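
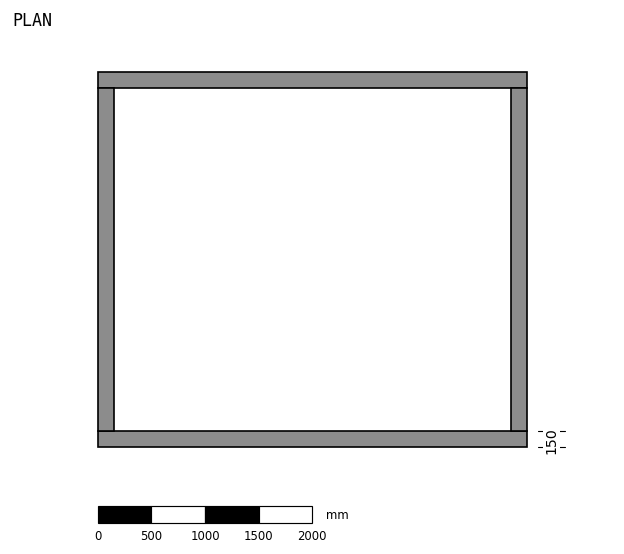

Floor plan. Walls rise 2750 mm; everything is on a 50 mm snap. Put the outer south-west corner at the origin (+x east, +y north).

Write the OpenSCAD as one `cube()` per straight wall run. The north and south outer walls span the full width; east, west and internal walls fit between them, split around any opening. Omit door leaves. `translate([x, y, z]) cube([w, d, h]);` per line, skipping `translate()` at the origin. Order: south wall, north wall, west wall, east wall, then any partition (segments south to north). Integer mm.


cube([4000, 150, 2750]);
translate([0, 3350, 0]) cube([4000, 150, 2750]);
translate([0, 150, 0]) cube([150, 3200, 2750]);
translate([3850, 150, 0]) cube([150, 3200, 2750]);


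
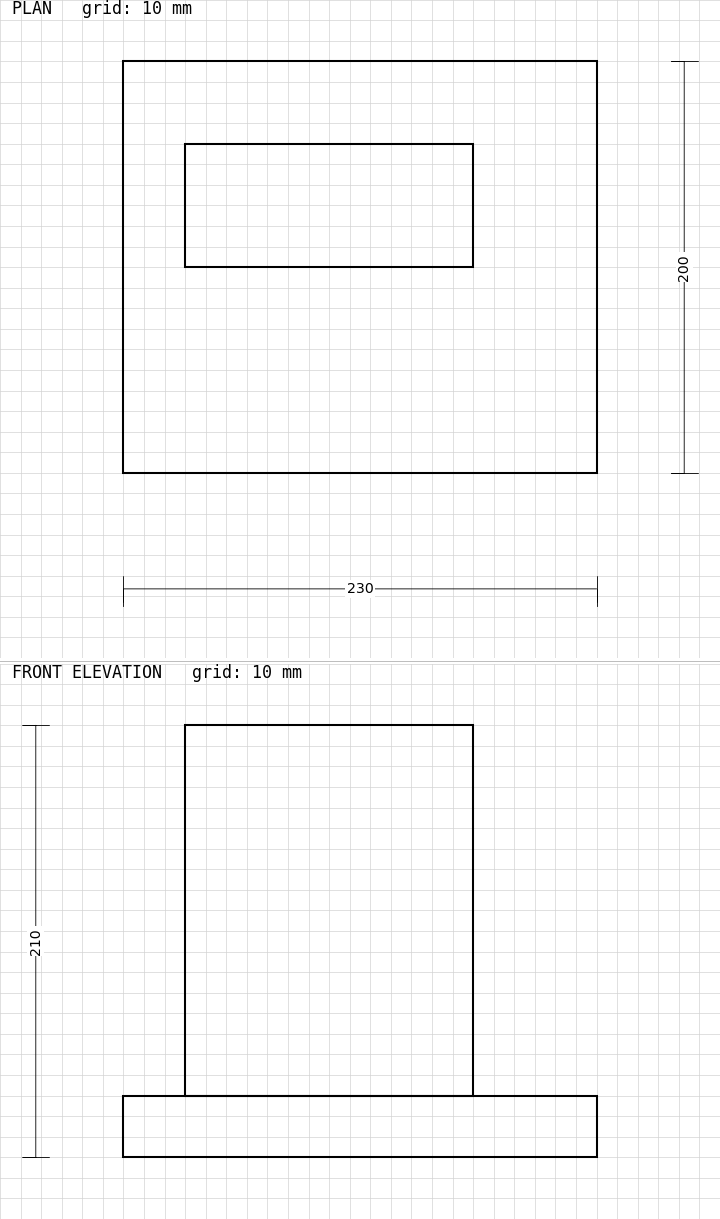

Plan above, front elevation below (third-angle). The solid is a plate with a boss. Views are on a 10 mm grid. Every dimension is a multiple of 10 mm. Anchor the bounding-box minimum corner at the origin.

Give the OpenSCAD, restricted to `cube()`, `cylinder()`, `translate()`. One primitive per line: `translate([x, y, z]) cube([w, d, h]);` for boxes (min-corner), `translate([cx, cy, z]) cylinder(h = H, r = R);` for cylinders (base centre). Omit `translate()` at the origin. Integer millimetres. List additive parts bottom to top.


cube([230, 200, 30]);
translate([30, 100, 30]) cube([140, 60, 180]);


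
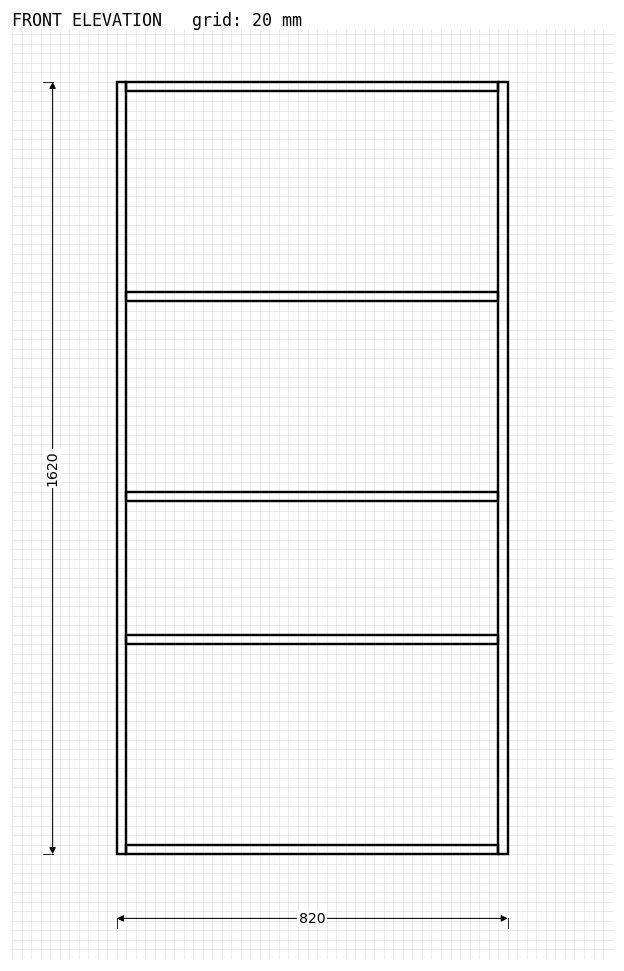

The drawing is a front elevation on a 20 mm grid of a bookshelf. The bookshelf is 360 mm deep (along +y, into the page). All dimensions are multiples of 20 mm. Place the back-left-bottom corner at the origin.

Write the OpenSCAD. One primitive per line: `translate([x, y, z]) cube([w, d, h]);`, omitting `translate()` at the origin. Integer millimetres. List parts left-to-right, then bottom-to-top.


cube([20, 360, 1620]);
translate([20, 0, 0]) cube([780, 360, 20]);
translate([20, 0, 440]) cube([780, 360, 20]);
translate([20, 0, 740]) cube([780, 360, 20]);
translate([20, 0, 1160]) cube([780, 360, 20]);
translate([20, 0, 1600]) cube([780, 360, 20]);
translate([800, 0, 0]) cube([20, 360, 1620]);


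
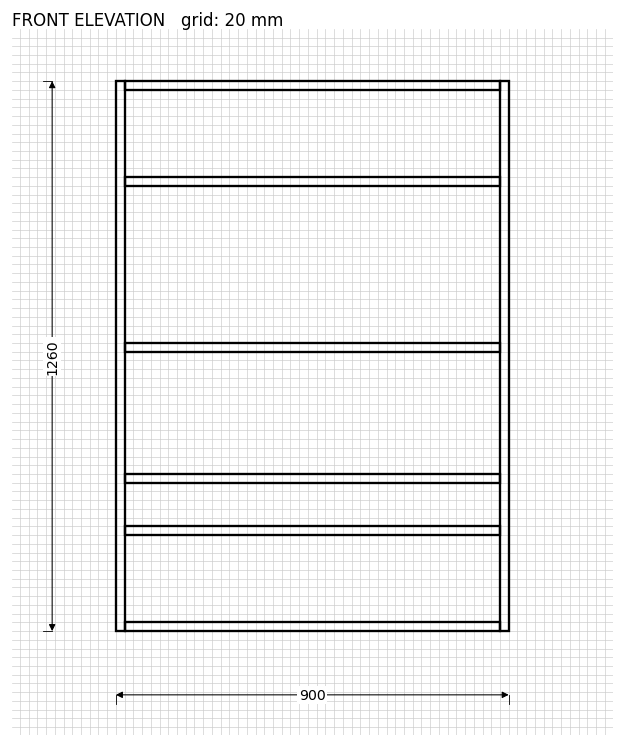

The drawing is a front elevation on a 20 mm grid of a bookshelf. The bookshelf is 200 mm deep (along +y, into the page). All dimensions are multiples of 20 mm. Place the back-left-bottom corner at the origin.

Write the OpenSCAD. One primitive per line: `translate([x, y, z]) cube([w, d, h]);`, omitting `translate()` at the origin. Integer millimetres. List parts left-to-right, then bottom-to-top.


cube([20, 200, 1260]);
translate([20, 0, 0]) cube([860, 200, 20]);
translate([20, 0, 220]) cube([860, 200, 20]);
translate([20, 0, 340]) cube([860, 200, 20]);
translate([20, 0, 640]) cube([860, 200, 20]);
translate([20, 0, 1020]) cube([860, 200, 20]);
translate([20, 0, 1240]) cube([860, 200, 20]);
translate([880, 0, 0]) cube([20, 200, 1260]);


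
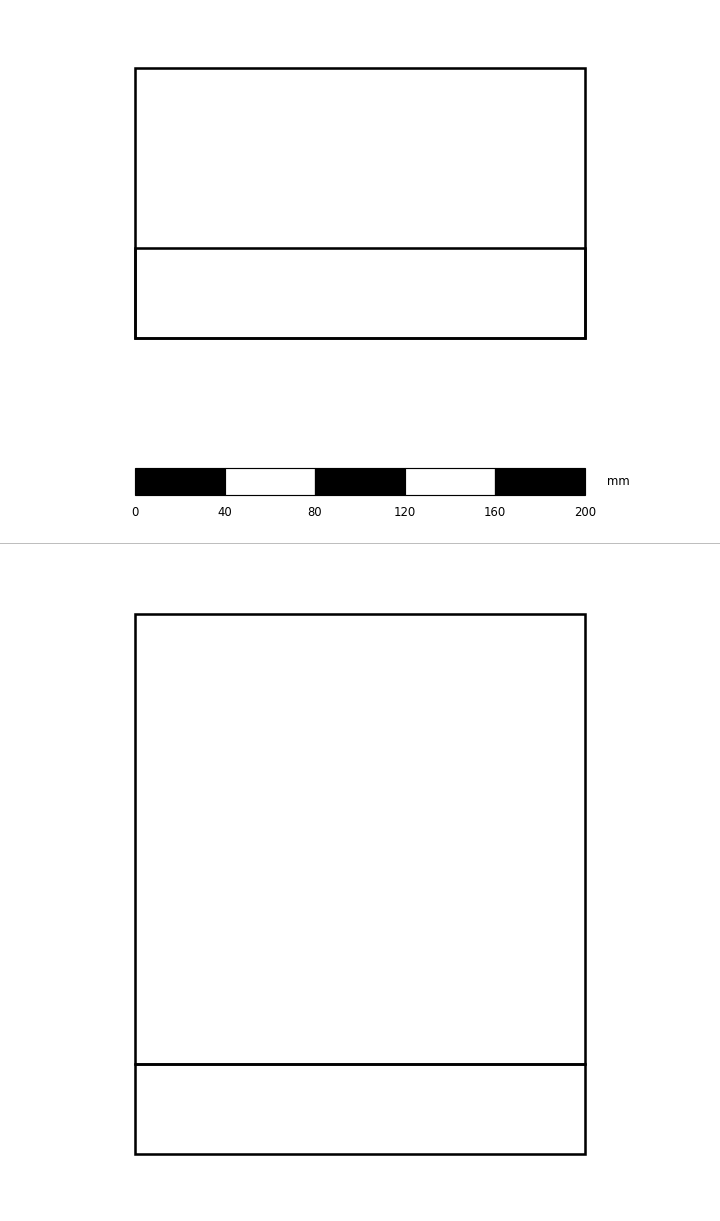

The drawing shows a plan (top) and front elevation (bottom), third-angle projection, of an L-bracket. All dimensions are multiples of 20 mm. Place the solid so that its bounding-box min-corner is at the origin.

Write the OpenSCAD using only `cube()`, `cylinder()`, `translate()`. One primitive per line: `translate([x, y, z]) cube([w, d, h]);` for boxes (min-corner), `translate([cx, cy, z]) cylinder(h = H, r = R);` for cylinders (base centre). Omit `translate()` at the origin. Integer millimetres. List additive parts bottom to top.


cube([200, 120, 40]);
translate([0, 0, 40]) cube([200, 40, 200]);


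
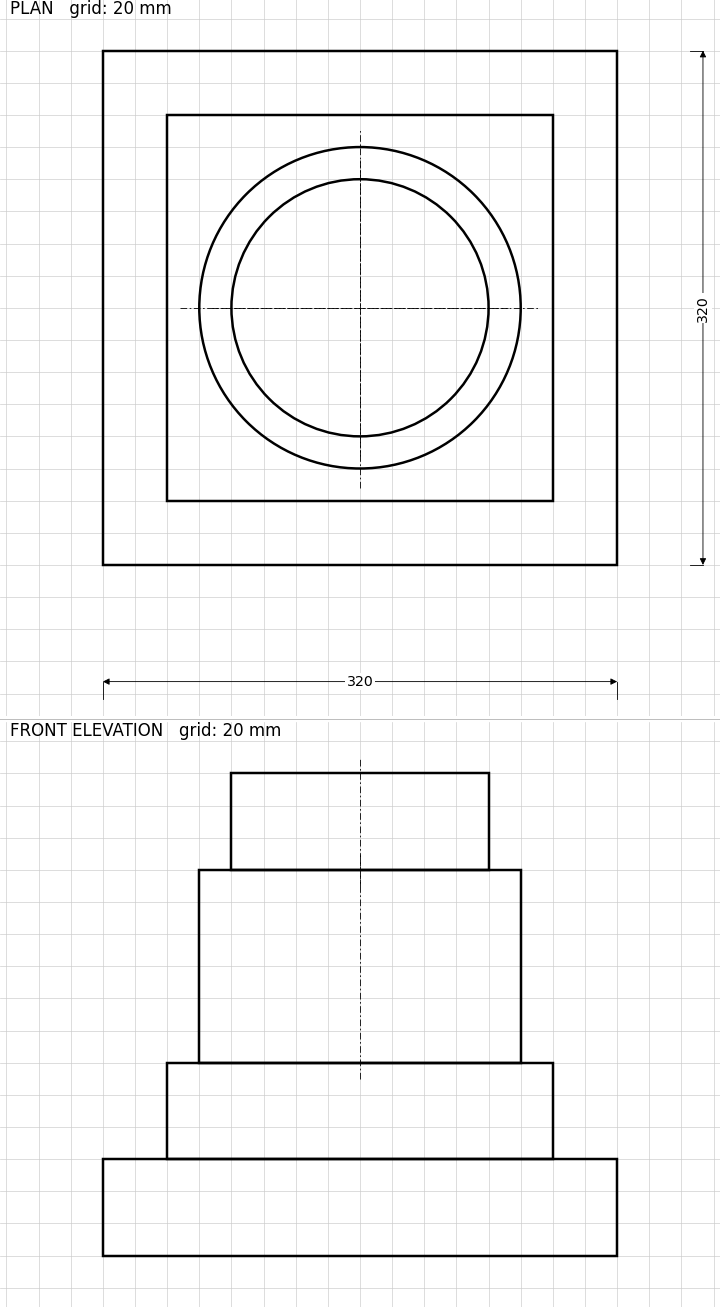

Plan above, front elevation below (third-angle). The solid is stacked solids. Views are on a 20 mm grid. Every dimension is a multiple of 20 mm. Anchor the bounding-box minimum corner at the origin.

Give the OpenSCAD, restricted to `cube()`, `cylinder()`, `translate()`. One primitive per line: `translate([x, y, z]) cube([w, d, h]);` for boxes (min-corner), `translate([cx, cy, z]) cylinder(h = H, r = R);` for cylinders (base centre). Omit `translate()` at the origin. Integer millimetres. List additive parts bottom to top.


cube([320, 320, 60]);
translate([40, 40, 60]) cube([240, 240, 60]);
translate([160, 160, 120]) cylinder(h = 120, r = 100);
translate([160, 160, 240]) cylinder(h = 60, r = 80);


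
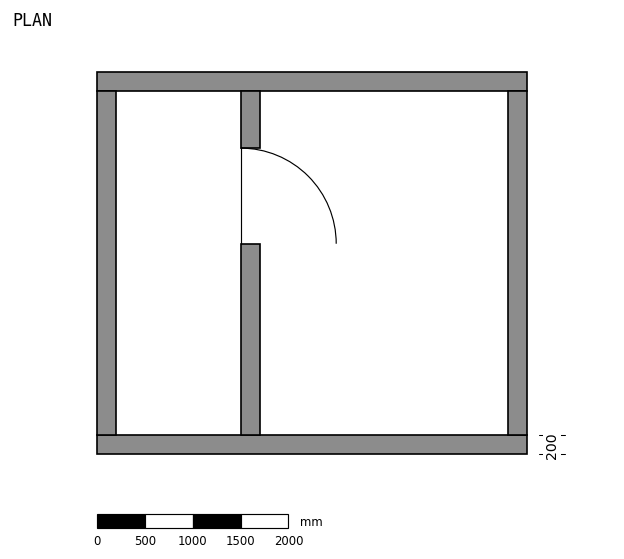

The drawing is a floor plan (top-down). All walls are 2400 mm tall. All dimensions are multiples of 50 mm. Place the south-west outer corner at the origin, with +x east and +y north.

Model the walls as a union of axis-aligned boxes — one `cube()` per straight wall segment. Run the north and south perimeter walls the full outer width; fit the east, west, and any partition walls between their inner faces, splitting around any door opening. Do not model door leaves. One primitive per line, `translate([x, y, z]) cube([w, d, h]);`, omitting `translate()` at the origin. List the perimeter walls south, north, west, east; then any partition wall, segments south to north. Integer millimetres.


cube([4500, 200, 2400]);
translate([0, 3800, 0]) cube([4500, 200, 2400]);
translate([0, 200, 0]) cube([200, 3600, 2400]);
translate([4300, 200, 0]) cube([200, 3600, 2400]);
translate([1500, 200, 0]) cube([200, 2000, 2400]);
translate([1500, 3200, 0]) cube([200, 600, 2400]);


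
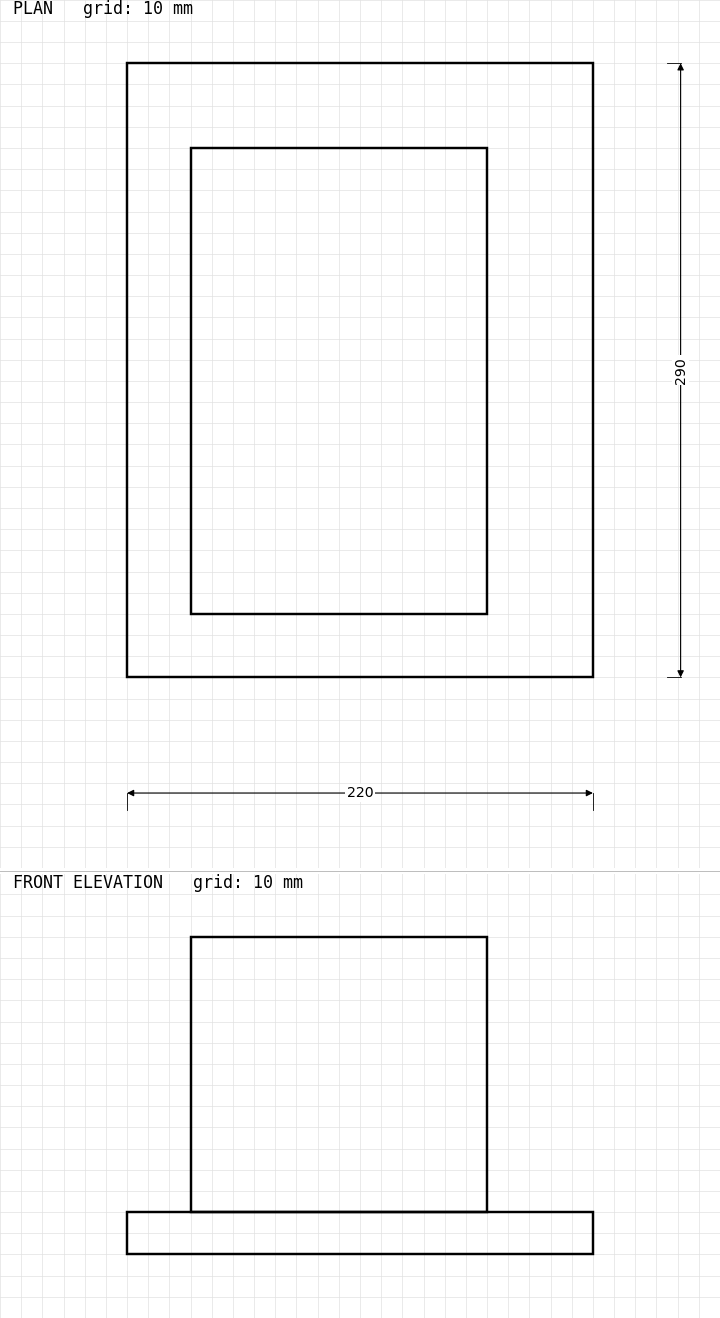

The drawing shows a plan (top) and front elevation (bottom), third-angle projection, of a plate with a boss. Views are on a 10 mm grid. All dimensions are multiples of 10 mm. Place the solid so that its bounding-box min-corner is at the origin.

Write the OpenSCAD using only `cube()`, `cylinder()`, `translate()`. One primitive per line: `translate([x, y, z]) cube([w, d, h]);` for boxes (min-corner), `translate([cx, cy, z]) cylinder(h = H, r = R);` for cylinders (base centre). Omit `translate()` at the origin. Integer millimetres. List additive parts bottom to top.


cube([220, 290, 20]);
translate([30, 30, 20]) cube([140, 220, 130]);


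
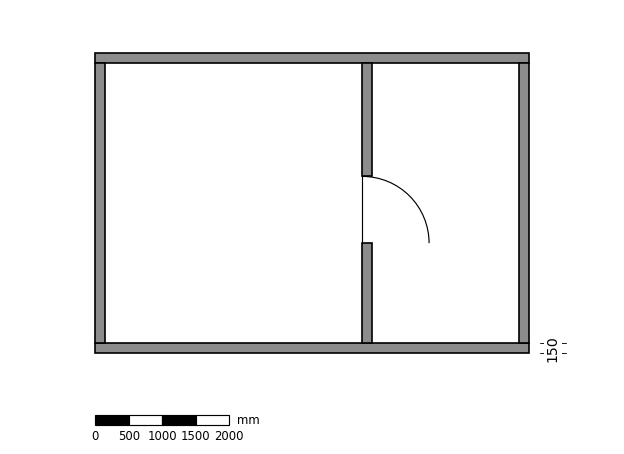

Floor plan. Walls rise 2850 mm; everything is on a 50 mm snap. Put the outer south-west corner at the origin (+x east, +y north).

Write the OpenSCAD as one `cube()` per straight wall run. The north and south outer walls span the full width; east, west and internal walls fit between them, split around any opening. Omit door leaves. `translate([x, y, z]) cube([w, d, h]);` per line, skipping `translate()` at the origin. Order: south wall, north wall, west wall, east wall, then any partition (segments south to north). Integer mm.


cube([6500, 150, 2850]);
translate([0, 4350, 0]) cube([6500, 150, 2850]);
translate([0, 150, 0]) cube([150, 4200, 2850]);
translate([6350, 150, 0]) cube([150, 4200, 2850]);
translate([4000, 150, 0]) cube([150, 1500, 2850]);
translate([4000, 2650, 0]) cube([150, 1700, 2850]);


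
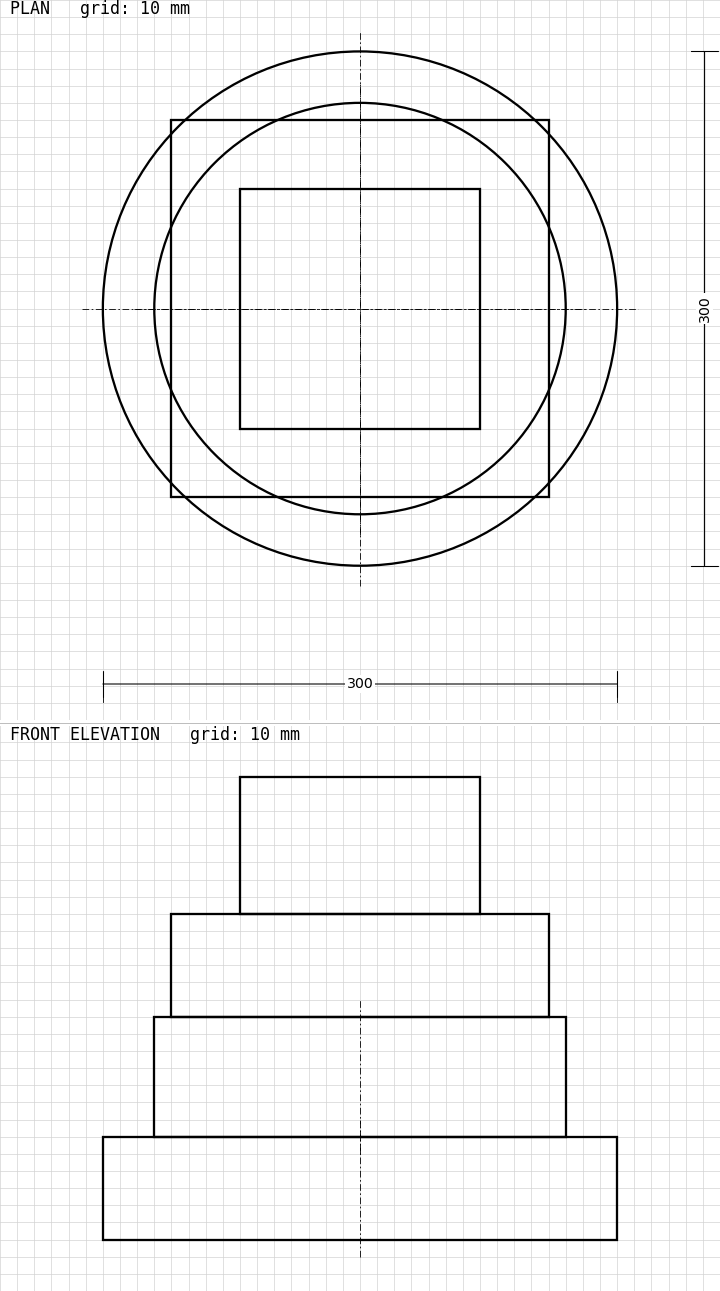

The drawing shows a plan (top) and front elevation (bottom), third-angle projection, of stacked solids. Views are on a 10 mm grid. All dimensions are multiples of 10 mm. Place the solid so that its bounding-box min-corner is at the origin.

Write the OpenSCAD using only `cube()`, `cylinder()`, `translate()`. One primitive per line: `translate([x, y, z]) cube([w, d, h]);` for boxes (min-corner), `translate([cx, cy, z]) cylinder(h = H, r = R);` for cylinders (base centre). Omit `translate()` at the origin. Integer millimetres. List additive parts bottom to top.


translate([150, 150, 0]) cylinder(h = 60, r = 150);
translate([150, 150, 60]) cylinder(h = 70, r = 120);
translate([40, 40, 130]) cube([220, 220, 60]);
translate([80, 80, 190]) cube([140, 140, 80]);


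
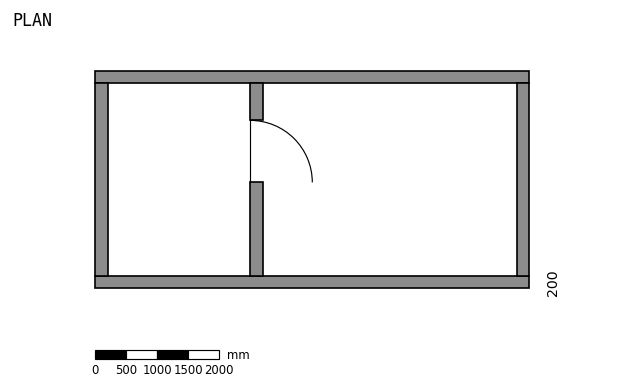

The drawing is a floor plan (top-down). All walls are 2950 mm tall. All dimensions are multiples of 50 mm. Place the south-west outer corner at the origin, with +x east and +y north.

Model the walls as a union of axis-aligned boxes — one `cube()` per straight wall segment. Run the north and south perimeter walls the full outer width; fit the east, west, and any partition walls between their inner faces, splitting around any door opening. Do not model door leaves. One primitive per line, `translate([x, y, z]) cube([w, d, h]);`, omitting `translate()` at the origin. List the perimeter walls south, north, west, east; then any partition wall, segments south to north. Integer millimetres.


cube([7000, 200, 2950]);
translate([0, 3300, 0]) cube([7000, 200, 2950]);
translate([0, 200, 0]) cube([200, 3100, 2950]);
translate([6800, 200, 0]) cube([200, 3100, 2950]);
translate([2500, 200, 0]) cube([200, 1500, 2950]);
translate([2500, 2700, 0]) cube([200, 600, 2950]);


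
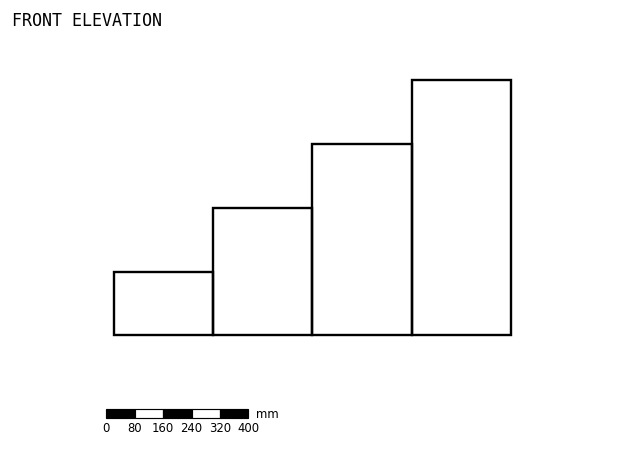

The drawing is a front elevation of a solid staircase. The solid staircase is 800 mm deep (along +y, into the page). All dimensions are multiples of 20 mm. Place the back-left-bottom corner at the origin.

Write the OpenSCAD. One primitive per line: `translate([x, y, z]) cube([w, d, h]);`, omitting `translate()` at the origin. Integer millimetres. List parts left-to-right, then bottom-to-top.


cube([280, 800, 180]);
translate([280, 0, 0]) cube([280, 800, 360]);
translate([560, 0, 0]) cube([280, 800, 540]);
translate([840, 0, 0]) cube([280, 800, 720]);


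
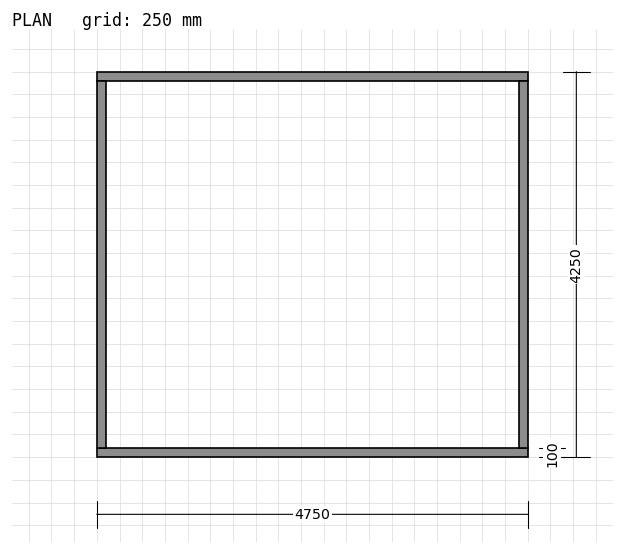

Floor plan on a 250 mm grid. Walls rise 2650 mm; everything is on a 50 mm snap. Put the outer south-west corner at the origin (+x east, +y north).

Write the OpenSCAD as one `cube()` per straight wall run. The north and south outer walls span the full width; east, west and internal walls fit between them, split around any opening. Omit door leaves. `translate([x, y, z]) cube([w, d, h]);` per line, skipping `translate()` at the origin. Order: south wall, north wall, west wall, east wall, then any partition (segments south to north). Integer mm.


cube([4750, 100, 2650]);
translate([0, 4150, 0]) cube([4750, 100, 2650]);
translate([0, 100, 0]) cube([100, 4050, 2650]);
translate([4650, 100, 0]) cube([100, 4050, 2650]);


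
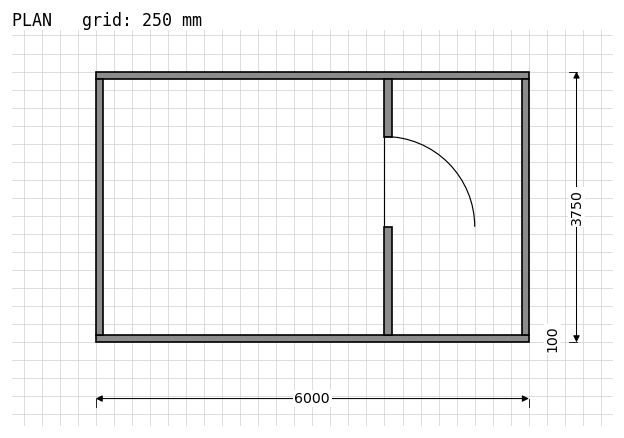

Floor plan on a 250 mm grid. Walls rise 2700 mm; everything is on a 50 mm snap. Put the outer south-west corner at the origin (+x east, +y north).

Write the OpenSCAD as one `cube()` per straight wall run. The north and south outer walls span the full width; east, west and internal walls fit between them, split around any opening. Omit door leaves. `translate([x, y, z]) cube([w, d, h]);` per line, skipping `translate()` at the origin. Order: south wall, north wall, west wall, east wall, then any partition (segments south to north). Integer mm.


cube([6000, 100, 2700]);
translate([0, 3650, 0]) cube([6000, 100, 2700]);
translate([0, 100, 0]) cube([100, 3550, 2700]);
translate([5900, 100, 0]) cube([100, 3550, 2700]);
translate([4000, 100, 0]) cube([100, 1500, 2700]);
translate([4000, 2850, 0]) cube([100, 800, 2700]);


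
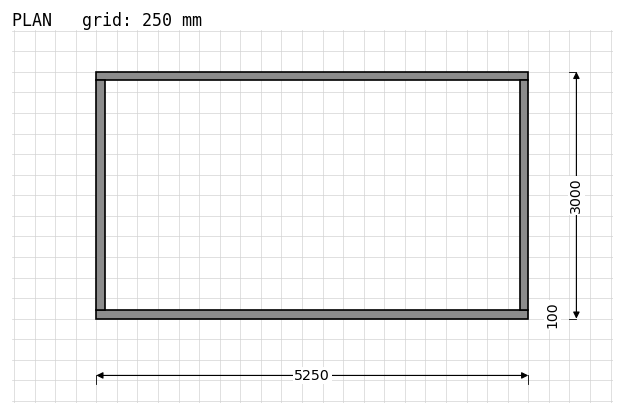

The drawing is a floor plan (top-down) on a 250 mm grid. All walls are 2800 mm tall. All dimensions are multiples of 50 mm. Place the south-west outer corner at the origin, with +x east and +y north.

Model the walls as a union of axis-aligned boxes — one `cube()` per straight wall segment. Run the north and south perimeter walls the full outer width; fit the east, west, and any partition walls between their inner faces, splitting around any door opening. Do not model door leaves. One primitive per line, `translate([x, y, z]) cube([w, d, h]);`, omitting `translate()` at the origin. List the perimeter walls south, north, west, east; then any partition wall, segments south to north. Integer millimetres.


cube([5250, 100, 2800]);
translate([0, 2900, 0]) cube([5250, 100, 2800]);
translate([0, 100, 0]) cube([100, 2800, 2800]);
translate([5150, 100, 0]) cube([100, 2800, 2800]);


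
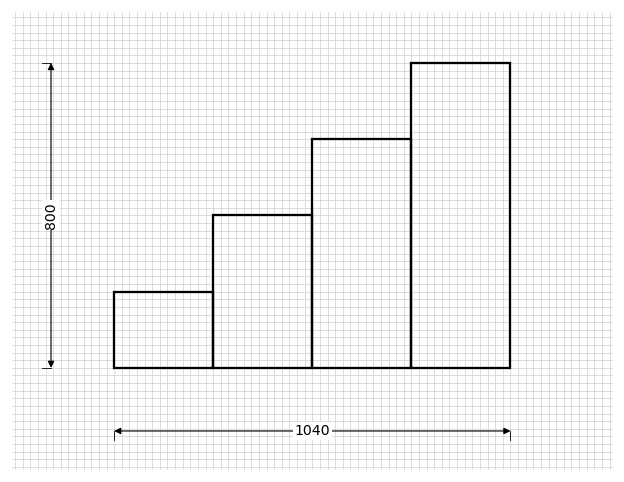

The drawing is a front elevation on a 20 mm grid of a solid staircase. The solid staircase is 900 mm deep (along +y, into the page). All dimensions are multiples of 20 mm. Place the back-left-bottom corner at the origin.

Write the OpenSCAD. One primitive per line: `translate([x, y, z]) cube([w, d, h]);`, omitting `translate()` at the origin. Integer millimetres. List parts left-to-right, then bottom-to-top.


cube([260, 900, 200]);
translate([260, 0, 0]) cube([260, 900, 400]);
translate([520, 0, 0]) cube([260, 900, 600]);
translate([780, 0, 0]) cube([260, 900, 800]);


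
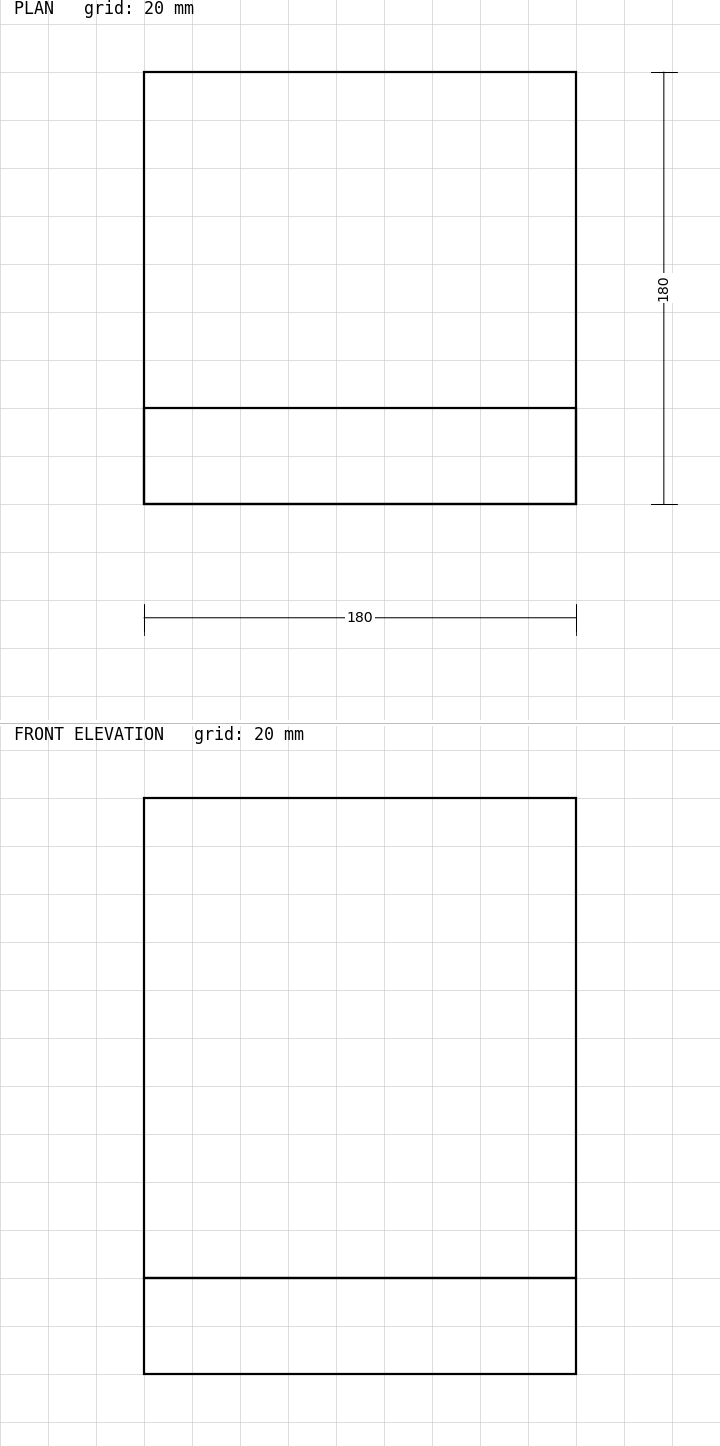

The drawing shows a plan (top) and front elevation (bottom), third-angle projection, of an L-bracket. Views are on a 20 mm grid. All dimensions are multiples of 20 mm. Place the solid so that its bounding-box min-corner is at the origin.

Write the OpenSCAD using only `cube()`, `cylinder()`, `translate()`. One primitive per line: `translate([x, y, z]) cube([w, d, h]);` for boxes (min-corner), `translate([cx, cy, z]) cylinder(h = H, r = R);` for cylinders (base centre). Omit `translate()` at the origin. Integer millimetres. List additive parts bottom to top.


cube([180, 180, 40]);
translate([0, 0, 40]) cube([180, 40, 200]);


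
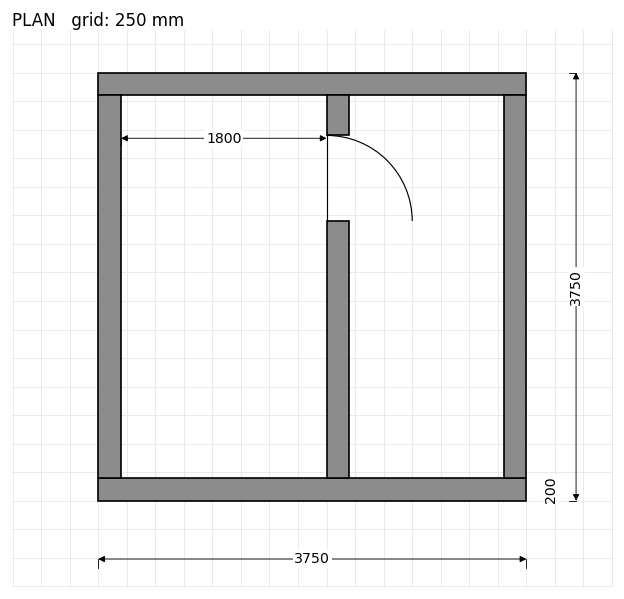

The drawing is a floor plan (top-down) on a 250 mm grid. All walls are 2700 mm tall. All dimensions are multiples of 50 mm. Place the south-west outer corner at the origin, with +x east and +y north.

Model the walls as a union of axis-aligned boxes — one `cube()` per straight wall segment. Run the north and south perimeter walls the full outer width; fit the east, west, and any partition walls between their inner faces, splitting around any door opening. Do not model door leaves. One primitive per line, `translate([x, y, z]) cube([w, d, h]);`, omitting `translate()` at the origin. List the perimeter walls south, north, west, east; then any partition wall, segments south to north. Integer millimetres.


cube([3750, 200, 2700]);
translate([0, 3550, 0]) cube([3750, 200, 2700]);
translate([0, 200, 0]) cube([200, 3350, 2700]);
translate([3550, 200, 0]) cube([200, 3350, 2700]);
translate([2000, 200, 0]) cube([200, 2250, 2700]);
translate([2000, 3200, 0]) cube([200, 350, 2700]);


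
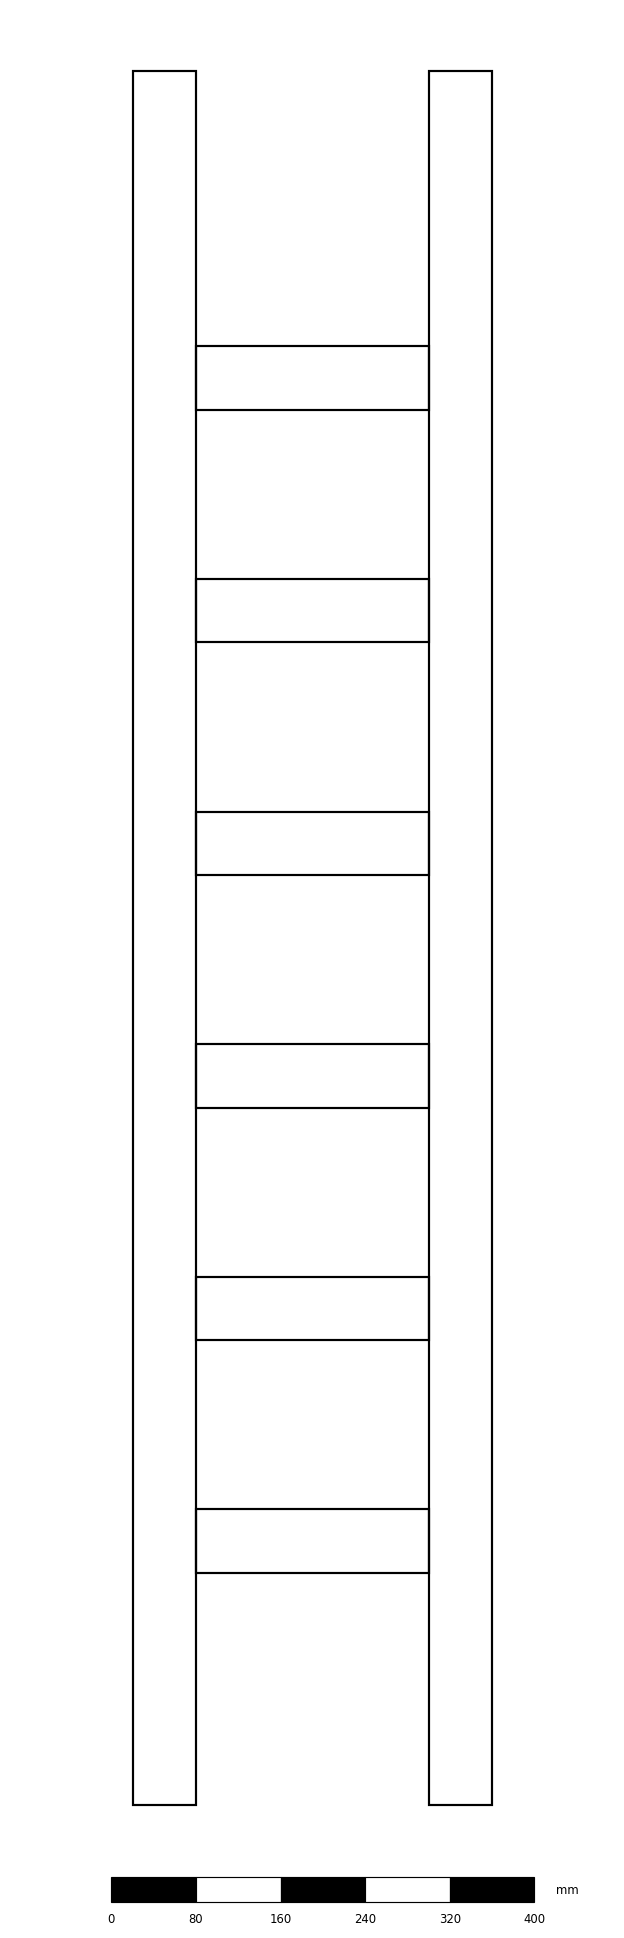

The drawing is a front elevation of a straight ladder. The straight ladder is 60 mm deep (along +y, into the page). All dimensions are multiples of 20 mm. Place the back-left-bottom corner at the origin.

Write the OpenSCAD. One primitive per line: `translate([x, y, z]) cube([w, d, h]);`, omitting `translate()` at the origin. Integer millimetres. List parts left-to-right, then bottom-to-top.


cube([60, 60, 1640]);
translate([60, 0, 220]) cube([220, 60, 60]);
translate([60, 0, 440]) cube([220, 60, 60]);
translate([60, 0, 660]) cube([220, 60, 60]);
translate([60, 0, 880]) cube([220, 60, 60]);
translate([60, 0, 1100]) cube([220, 60, 60]);
translate([60, 0, 1320]) cube([220, 60, 60]);
translate([280, 0, 0]) cube([60, 60, 1640]);


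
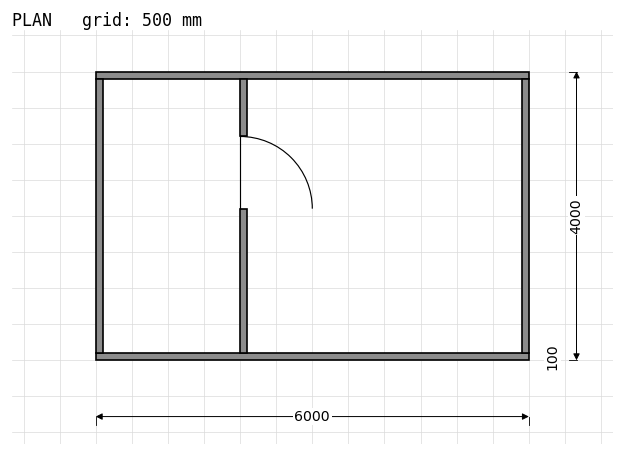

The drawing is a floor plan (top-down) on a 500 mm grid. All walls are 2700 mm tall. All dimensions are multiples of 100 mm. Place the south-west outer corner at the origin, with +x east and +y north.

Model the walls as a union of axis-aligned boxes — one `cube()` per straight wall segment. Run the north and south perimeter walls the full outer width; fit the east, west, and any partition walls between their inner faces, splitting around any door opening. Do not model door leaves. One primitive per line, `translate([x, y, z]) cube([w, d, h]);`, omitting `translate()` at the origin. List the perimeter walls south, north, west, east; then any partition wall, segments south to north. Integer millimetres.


cube([6000, 100, 2700]);
translate([0, 3900, 0]) cube([6000, 100, 2700]);
translate([0, 100, 0]) cube([100, 3800, 2700]);
translate([5900, 100, 0]) cube([100, 3800, 2700]);
translate([2000, 100, 0]) cube([100, 2000, 2700]);
translate([2000, 3100, 0]) cube([100, 800, 2700]);


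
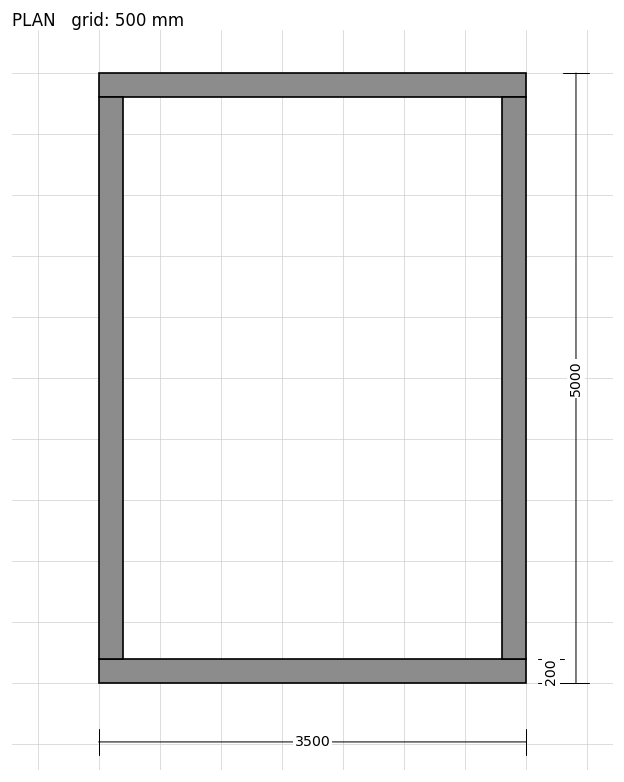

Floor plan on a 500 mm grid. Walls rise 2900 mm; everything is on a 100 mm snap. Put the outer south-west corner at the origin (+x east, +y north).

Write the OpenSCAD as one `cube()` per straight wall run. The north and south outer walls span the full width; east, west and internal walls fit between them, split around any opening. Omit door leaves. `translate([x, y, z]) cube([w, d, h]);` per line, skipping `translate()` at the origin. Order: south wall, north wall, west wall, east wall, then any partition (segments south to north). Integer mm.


cube([3500, 200, 2900]);
translate([0, 4800, 0]) cube([3500, 200, 2900]);
translate([0, 200, 0]) cube([200, 4600, 2900]);
translate([3300, 200, 0]) cube([200, 4600, 2900]);


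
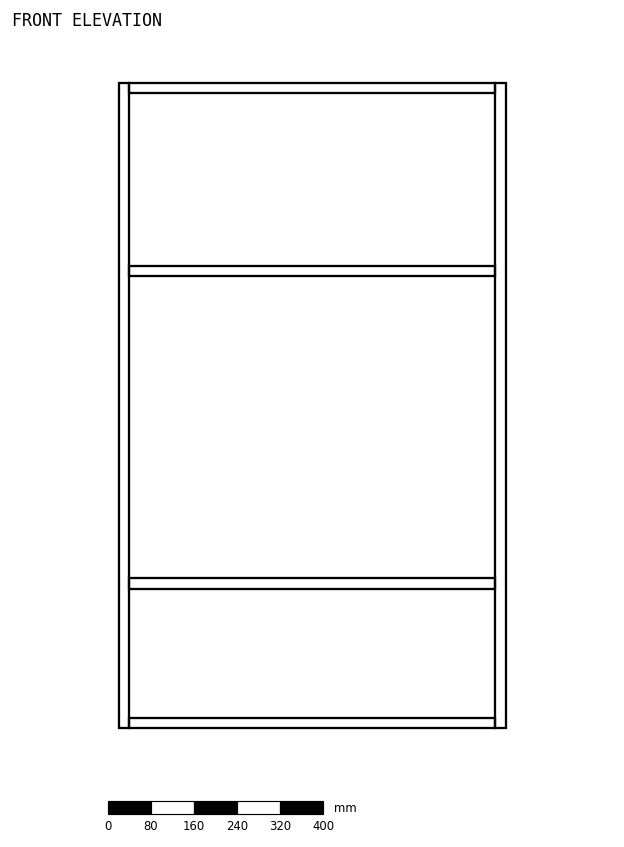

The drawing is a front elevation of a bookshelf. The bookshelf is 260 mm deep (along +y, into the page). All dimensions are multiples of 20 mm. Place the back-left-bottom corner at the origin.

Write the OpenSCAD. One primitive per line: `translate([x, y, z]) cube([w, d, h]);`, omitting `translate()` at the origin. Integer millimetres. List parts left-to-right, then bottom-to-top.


cube([20, 260, 1200]);
translate([20, 0, 0]) cube([680, 260, 20]);
translate([20, 0, 260]) cube([680, 260, 20]);
translate([20, 0, 840]) cube([680, 260, 20]);
translate([20, 0, 1180]) cube([680, 260, 20]);
translate([700, 0, 0]) cube([20, 260, 1200]);


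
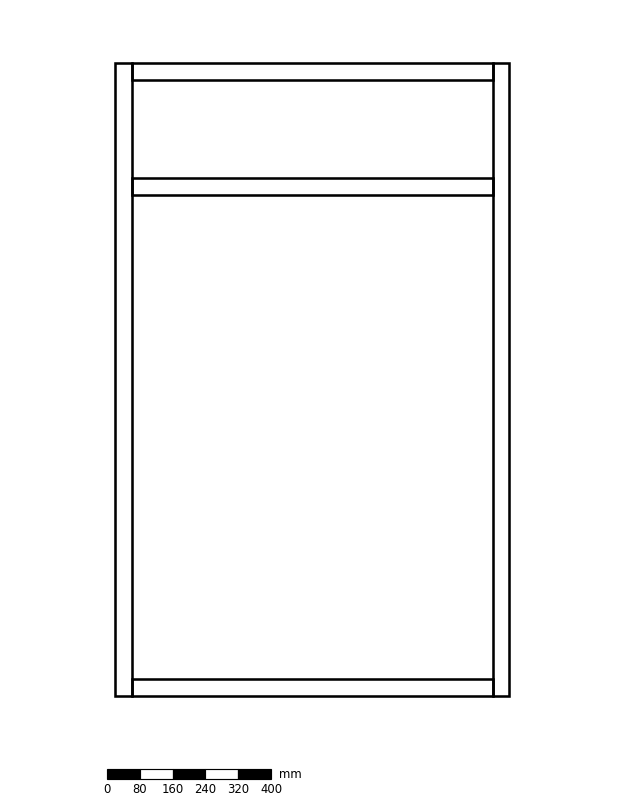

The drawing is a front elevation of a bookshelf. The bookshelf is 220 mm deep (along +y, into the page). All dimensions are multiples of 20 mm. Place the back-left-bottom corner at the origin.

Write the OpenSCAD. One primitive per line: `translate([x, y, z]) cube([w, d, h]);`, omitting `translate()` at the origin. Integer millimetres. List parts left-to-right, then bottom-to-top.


cube([40, 220, 1540]);
translate([40, 0, 0]) cube([880, 220, 40]);
translate([40, 0, 1220]) cube([880, 220, 40]);
translate([40, 0, 1500]) cube([880, 220, 40]);
translate([920, 0, 0]) cube([40, 220, 1540]);


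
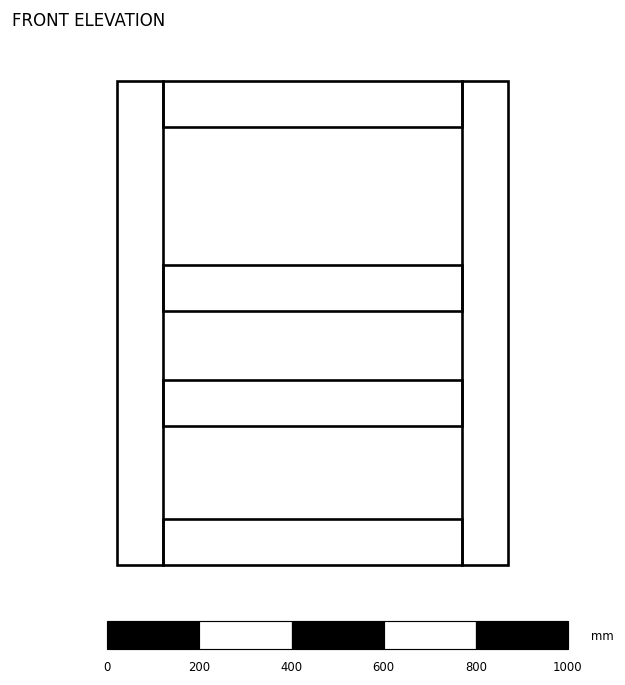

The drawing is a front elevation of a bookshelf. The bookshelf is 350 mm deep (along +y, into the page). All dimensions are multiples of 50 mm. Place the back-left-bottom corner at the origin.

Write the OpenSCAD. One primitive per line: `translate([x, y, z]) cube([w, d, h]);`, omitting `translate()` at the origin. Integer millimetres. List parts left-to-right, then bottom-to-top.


cube([100, 350, 1050]);
translate([100, 0, 0]) cube([650, 350, 100]);
translate([100, 0, 300]) cube([650, 350, 100]);
translate([100, 0, 550]) cube([650, 350, 100]);
translate([100, 0, 950]) cube([650, 350, 100]);
translate([750, 0, 0]) cube([100, 350, 1050]);


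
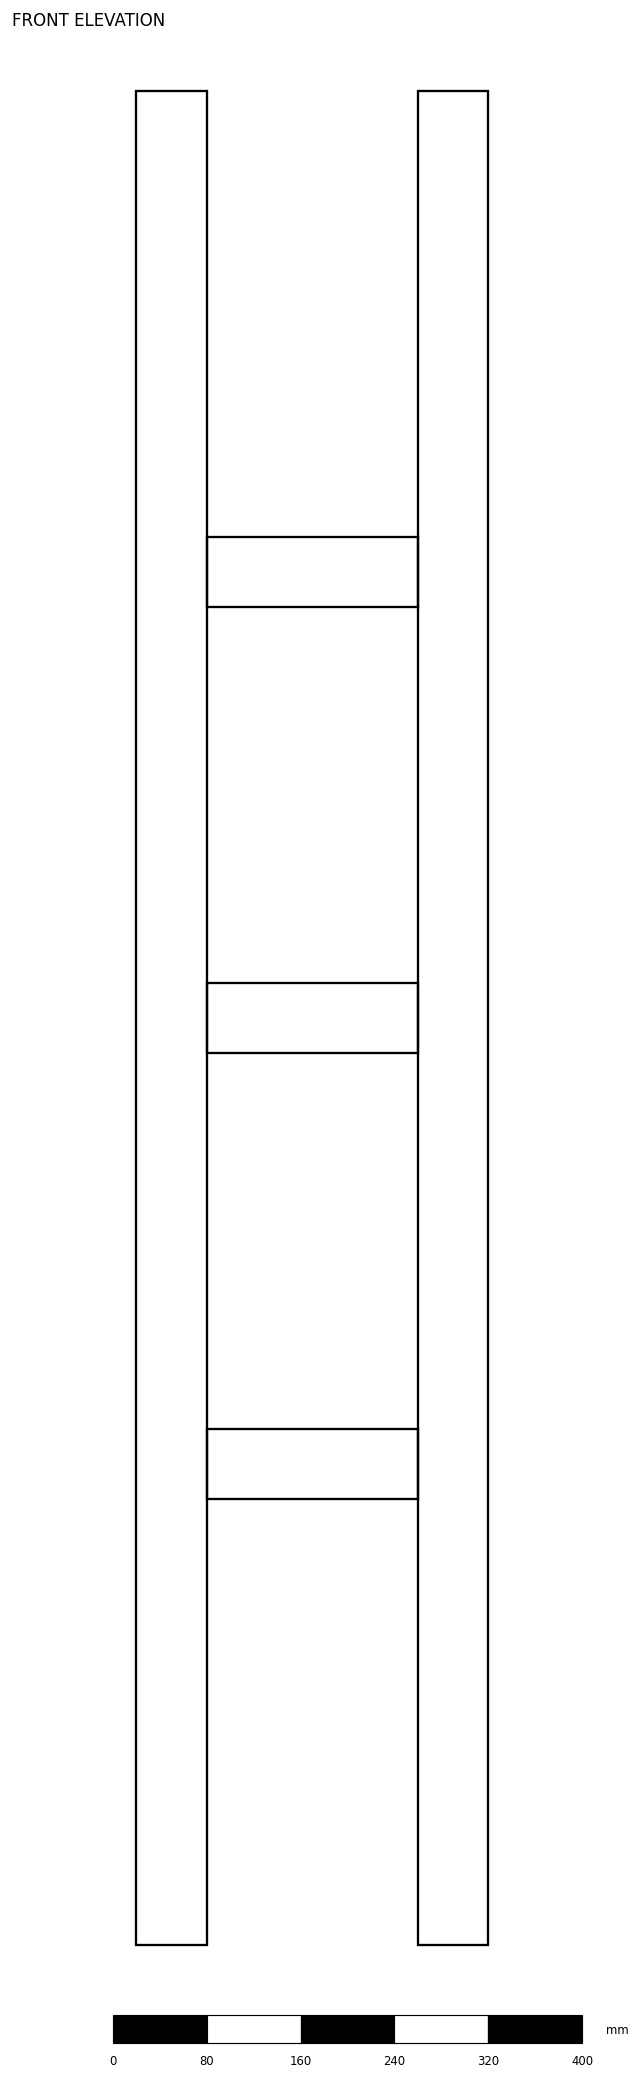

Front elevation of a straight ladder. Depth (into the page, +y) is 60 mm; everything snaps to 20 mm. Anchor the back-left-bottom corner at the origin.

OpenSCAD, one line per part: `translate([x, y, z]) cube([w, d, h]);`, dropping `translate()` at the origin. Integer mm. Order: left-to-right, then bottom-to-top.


cube([60, 60, 1580]);
translate([60, 0, 380]) cube([180, 60, 60]);
translate([60, 0, 760]) cube([180, 60, 60]);
translate([60, 0, 1140]) cube([180, 60, 60]);
translate([240, 0, 0]) cube([60, 60, 1580]);


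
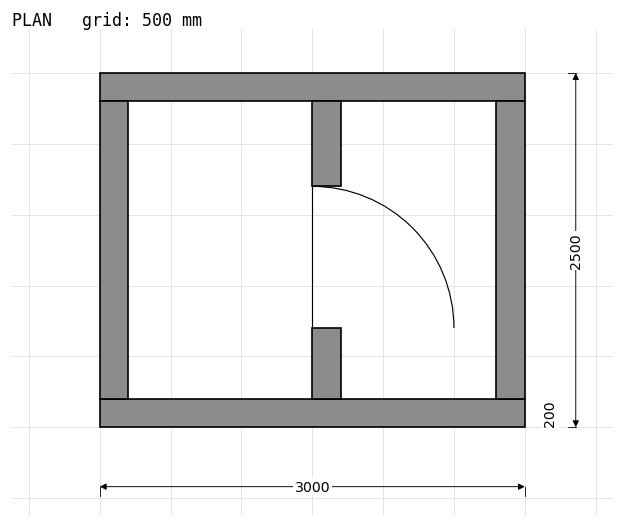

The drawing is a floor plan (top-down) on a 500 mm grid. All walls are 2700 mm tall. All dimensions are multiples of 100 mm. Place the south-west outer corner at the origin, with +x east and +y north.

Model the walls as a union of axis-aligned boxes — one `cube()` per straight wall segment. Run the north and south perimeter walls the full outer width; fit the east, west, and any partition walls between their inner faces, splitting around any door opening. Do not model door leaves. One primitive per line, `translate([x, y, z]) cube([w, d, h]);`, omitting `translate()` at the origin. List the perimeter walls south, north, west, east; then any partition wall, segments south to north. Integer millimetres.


cube([3000, 200, 2700]);
translate([0, 2300, 0]) cube([3000, 200, 2700]);
translate([0, 200, 0]) cube([200, 2100, 2700]);
translate([2800, 200, 0]) cube([200, 2100, 2700]);
translate([1500, 200, 0]) cube([200, 500, 2700]);
translate([1500, 1700, 0]) cube([200, 600, 2700]);


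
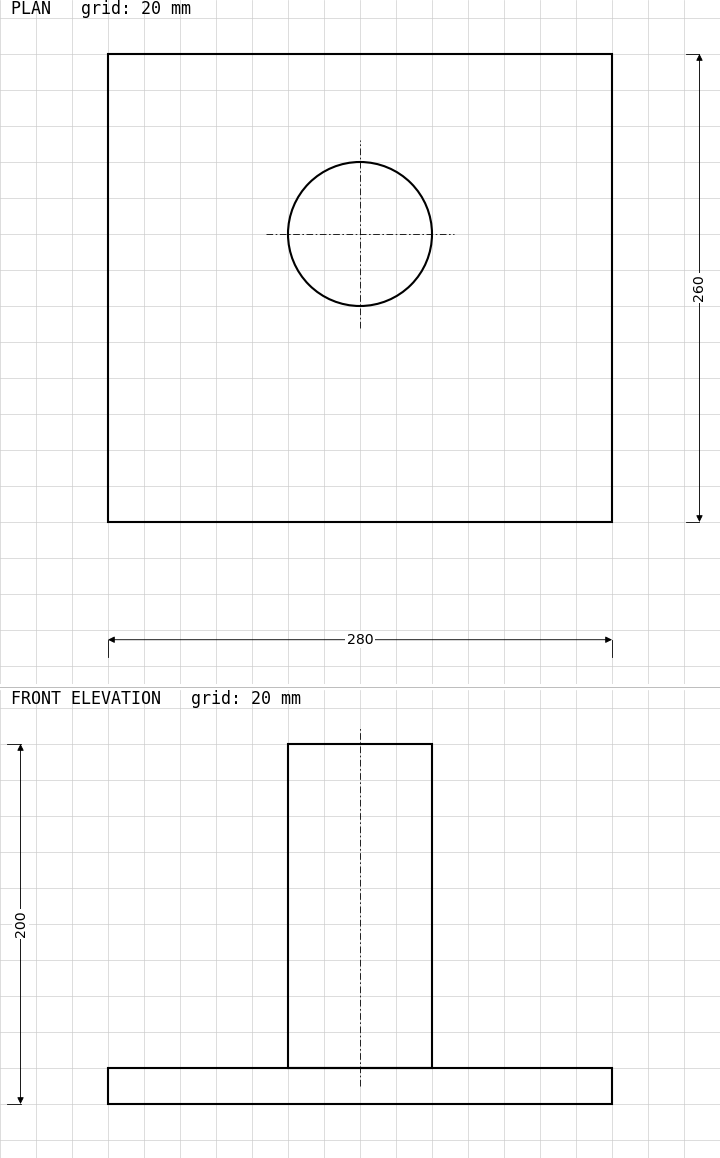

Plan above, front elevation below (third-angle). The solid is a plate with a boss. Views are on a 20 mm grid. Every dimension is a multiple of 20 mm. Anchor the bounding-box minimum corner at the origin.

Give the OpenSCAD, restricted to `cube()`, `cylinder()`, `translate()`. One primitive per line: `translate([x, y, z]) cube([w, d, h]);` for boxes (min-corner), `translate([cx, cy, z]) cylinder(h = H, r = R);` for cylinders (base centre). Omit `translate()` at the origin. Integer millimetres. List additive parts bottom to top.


cube([280, 260, 20]);
translate([140, 160, 20]) cylinder(h = 180, r = 40);


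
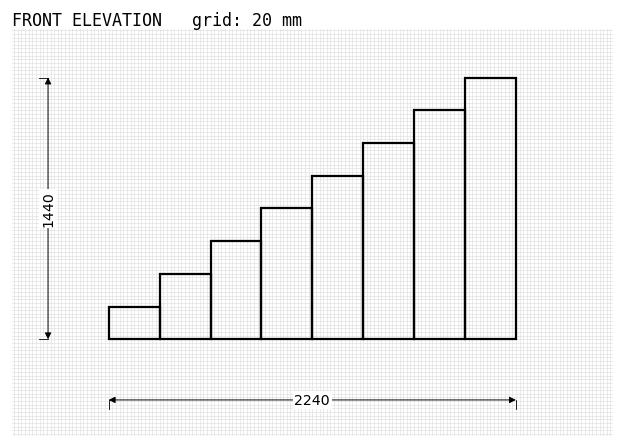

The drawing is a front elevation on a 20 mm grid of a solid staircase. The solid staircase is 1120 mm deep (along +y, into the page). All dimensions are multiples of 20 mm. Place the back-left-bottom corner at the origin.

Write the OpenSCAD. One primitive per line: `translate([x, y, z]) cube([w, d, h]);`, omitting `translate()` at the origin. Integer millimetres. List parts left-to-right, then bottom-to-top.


cube([280, 1120, 180]);
translate([280, 0, 0]) cube([280, 1120, 360]);
translate([560, 0, 0]) cube([280, 1120, 540]);
translate([840, 0, 0]) cube([280, 1120, 720]);
translate([1120, 0, 0]) cube([280, 1120, 900]);
translate([1400, 0, 0]) cube([280, 1120, 1080]);
translate([1680, 0, 0]) cube([280, 1120, 1260]);
translate([1960, 0, 0]) cube([280, 1120, 1440]);


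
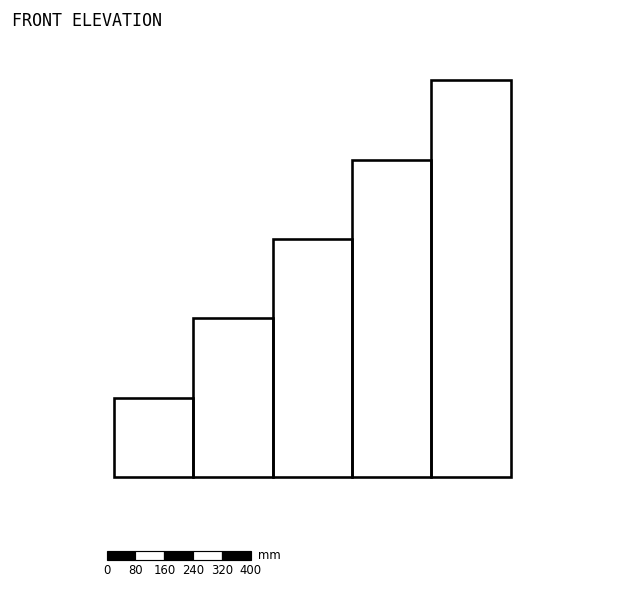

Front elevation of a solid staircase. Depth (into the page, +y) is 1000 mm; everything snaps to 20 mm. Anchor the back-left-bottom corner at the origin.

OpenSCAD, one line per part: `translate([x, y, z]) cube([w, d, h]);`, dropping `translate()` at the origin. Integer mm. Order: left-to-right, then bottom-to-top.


cube([220, 1000, 220]);
translate([220, 0, 0]) cube([220, 1000, 440]);
translate([440, 0, 0]) cube([220, 1000, 660]);
translate([660, 0, 0]) cube([220, 1000, 880]);
translate([880, 0, 0]) cube([220, 1000, 1100]);


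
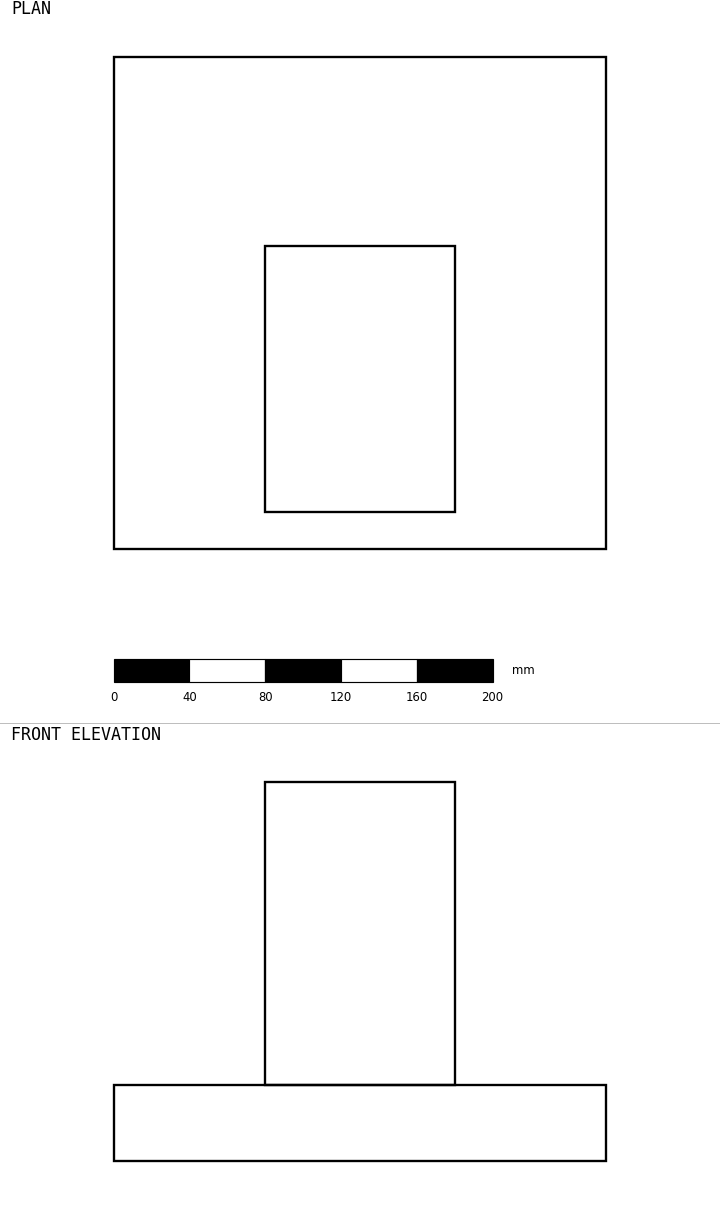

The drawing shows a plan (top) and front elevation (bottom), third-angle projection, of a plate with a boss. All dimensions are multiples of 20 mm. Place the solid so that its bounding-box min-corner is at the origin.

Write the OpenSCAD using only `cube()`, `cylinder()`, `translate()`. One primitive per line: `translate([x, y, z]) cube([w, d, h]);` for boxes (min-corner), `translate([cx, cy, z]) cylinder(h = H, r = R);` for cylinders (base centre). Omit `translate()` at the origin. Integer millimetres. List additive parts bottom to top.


cube([260, 260, 40]);
translate([80, 20, 40]) cube([100, 140, 160]);


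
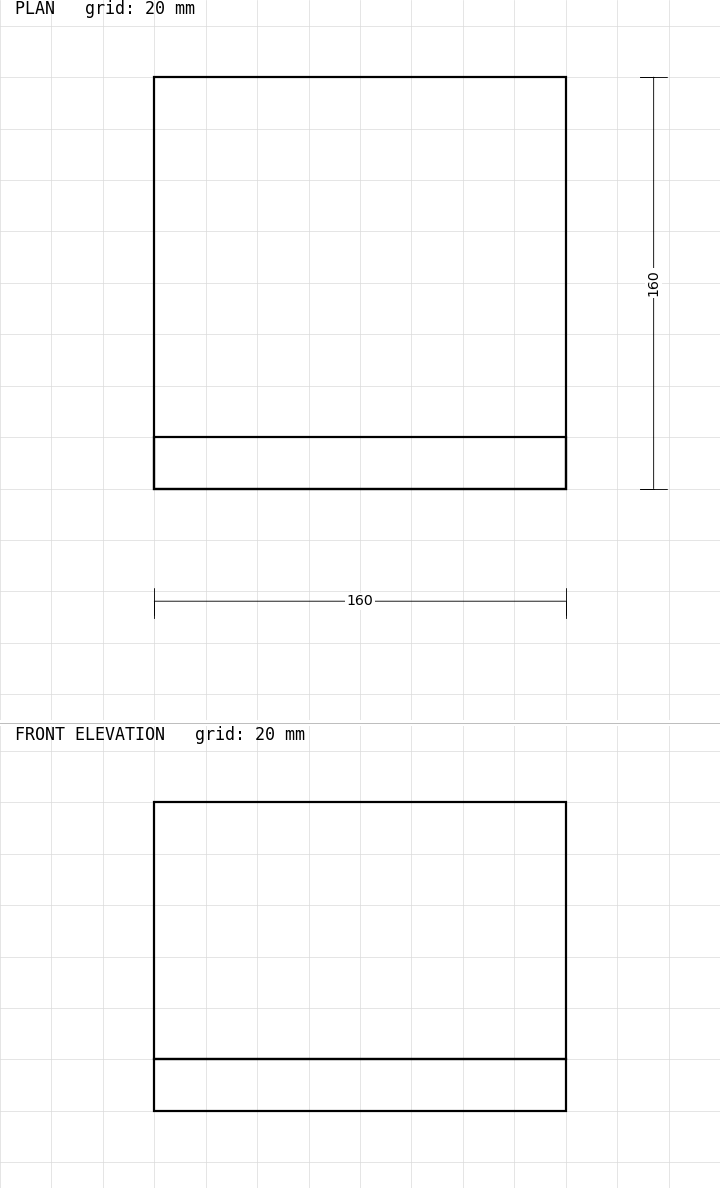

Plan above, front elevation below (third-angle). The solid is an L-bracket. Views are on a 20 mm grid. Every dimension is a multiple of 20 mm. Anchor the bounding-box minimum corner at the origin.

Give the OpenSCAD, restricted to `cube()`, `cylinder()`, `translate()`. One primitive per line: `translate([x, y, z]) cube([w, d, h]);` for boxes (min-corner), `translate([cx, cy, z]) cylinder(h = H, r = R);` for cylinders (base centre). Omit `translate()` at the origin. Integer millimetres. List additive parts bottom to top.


cube([160, 160, 20]);
translate([0, 0, 20]) cube([160, 20, 100]);


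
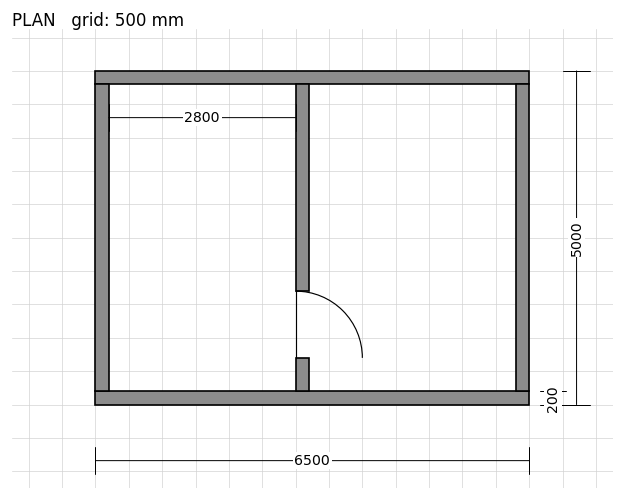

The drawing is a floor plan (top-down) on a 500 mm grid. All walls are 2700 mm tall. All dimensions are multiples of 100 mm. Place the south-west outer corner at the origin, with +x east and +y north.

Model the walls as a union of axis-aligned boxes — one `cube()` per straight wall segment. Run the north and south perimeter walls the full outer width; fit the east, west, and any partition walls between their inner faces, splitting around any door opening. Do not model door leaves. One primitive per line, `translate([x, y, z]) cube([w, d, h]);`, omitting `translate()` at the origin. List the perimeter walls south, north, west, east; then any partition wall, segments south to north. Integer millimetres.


cube([6500, 200, 2700]);
translate([0, 4800, 0]) cube([6500, 200, 2700]);
translate([0, 200, 0]) cube([200, 4600, 2700]);
translate([6300, 200, 0]) cube([200, 4600, 2700]);
translate([3000, 200, 0]) cube([200, 500, 2700]);
translate([3000, 1700, 0]) cube([200, 3100, 2700]);


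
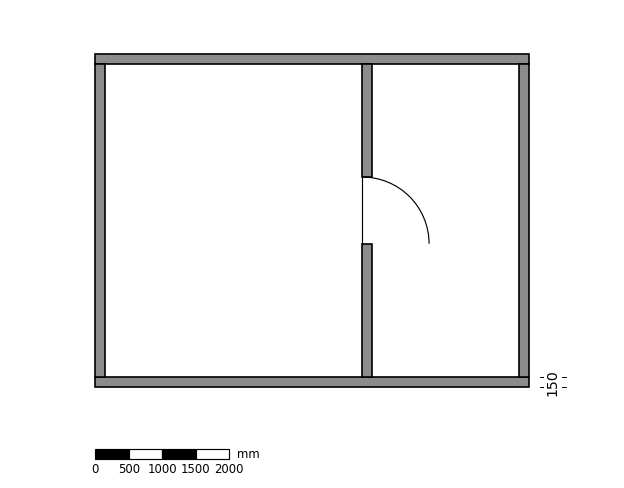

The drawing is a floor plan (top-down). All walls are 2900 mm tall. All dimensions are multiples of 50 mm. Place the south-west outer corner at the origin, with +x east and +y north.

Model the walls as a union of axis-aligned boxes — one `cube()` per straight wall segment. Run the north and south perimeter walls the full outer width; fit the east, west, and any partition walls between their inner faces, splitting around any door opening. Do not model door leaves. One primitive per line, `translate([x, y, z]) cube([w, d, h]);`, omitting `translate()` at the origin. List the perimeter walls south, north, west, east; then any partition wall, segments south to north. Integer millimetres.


cube([6500, 150, 2900]);
translate([0, 4850, 0]) cube([6500, 150, 2900]);
translate([0, 150, 0]) cube([150, 4700, 2900]);
translate([6350, 150, 0]) cube([150, 4700, 2900]);
translate([4000, 150, 0]) cube([150, 2000, 2900]);
translate([4000, 3150, 0]) cube([150, 1700, 2900]);


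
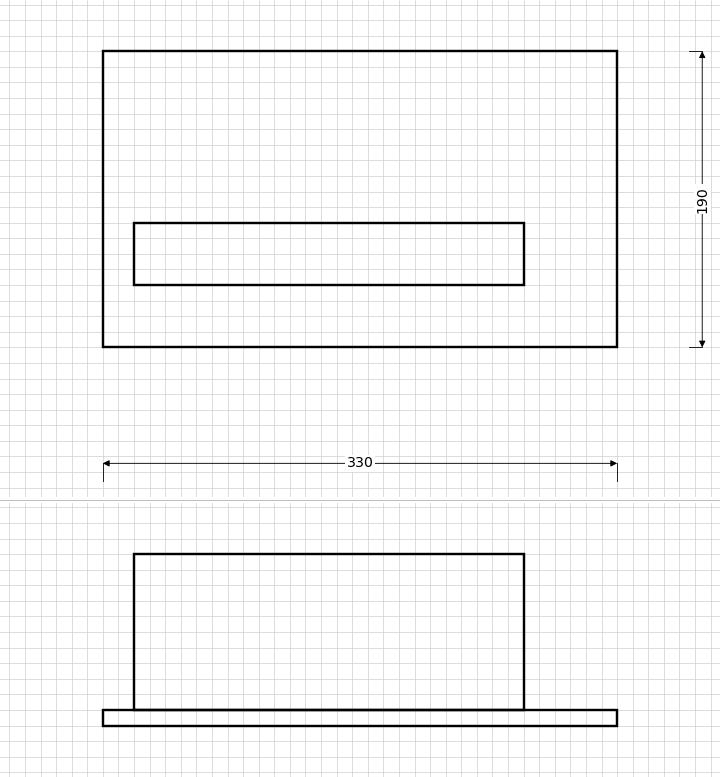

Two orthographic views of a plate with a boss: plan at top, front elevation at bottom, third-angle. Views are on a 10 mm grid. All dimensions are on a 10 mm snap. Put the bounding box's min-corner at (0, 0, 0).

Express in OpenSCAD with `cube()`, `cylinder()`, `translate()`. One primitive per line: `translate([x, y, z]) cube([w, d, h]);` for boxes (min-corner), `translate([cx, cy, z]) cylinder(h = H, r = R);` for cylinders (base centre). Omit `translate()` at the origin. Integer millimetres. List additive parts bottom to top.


cube([330, 190, 10]);
translate([20, 40, 10]) cube([250, 40, 100]);


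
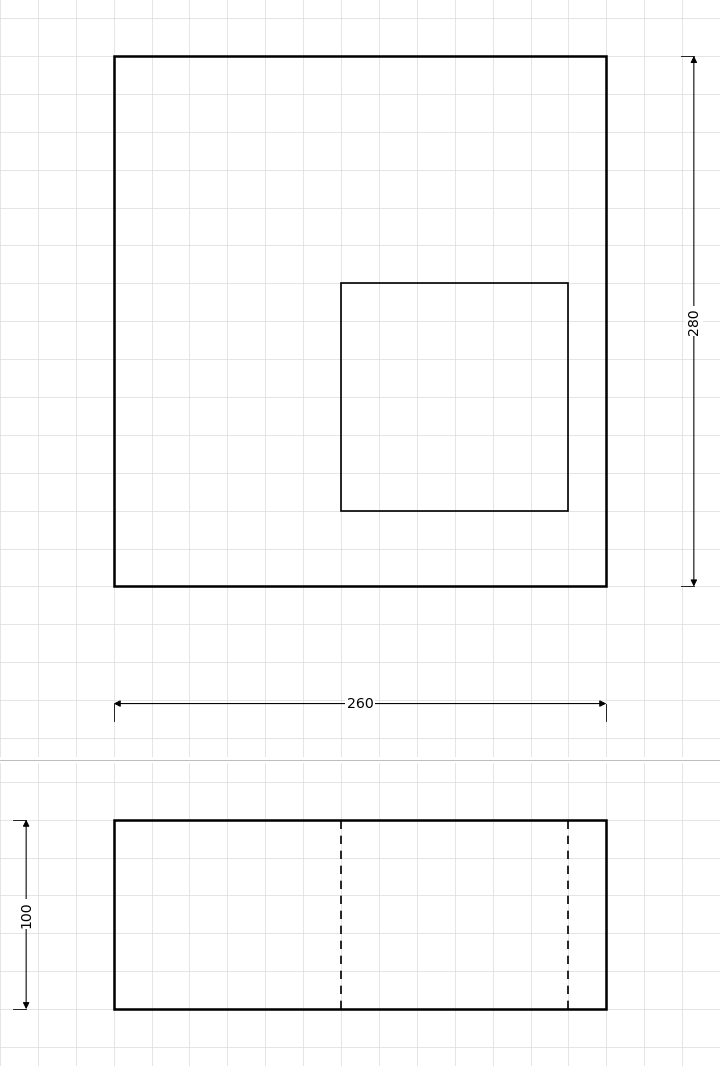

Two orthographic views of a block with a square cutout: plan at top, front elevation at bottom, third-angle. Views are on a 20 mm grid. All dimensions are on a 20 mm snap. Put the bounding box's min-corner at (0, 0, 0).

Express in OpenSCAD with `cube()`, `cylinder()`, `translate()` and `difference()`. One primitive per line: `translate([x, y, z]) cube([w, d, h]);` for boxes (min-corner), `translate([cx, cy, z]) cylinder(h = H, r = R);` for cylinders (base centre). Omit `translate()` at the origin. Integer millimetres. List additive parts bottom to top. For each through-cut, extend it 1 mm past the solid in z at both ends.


difference() {
  cube([260, 280, 100]);
  translate([120, 40, -1]) cube([120, 120, 102]);
}


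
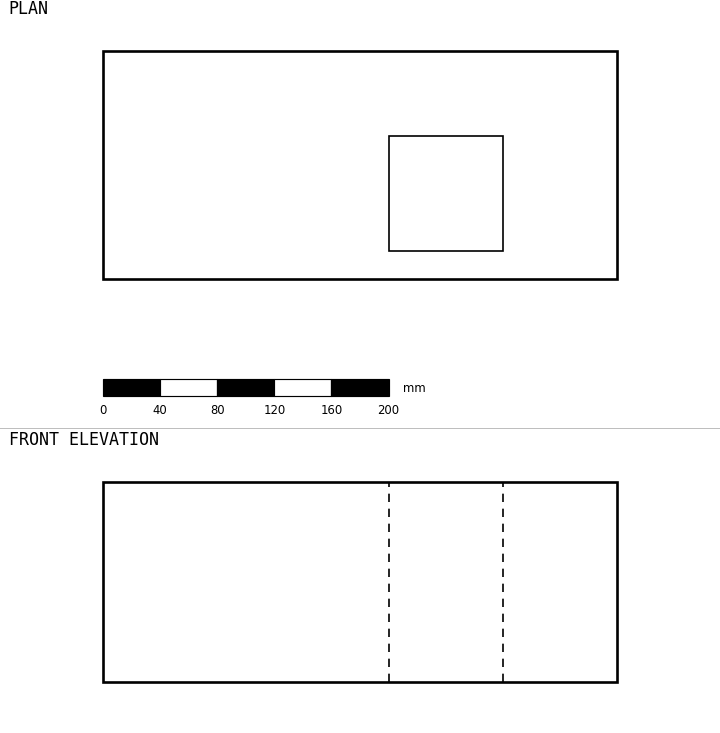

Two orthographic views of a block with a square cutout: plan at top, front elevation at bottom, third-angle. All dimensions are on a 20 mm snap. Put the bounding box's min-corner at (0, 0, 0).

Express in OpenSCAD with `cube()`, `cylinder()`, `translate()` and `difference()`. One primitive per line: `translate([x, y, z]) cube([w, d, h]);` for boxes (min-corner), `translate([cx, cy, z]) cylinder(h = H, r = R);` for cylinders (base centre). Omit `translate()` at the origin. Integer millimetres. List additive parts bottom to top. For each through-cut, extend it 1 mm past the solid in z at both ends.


difference() {
  cube([360, 160, 140]);
  translate([200, 20, -1]) cube([80, 80, 142]);
}


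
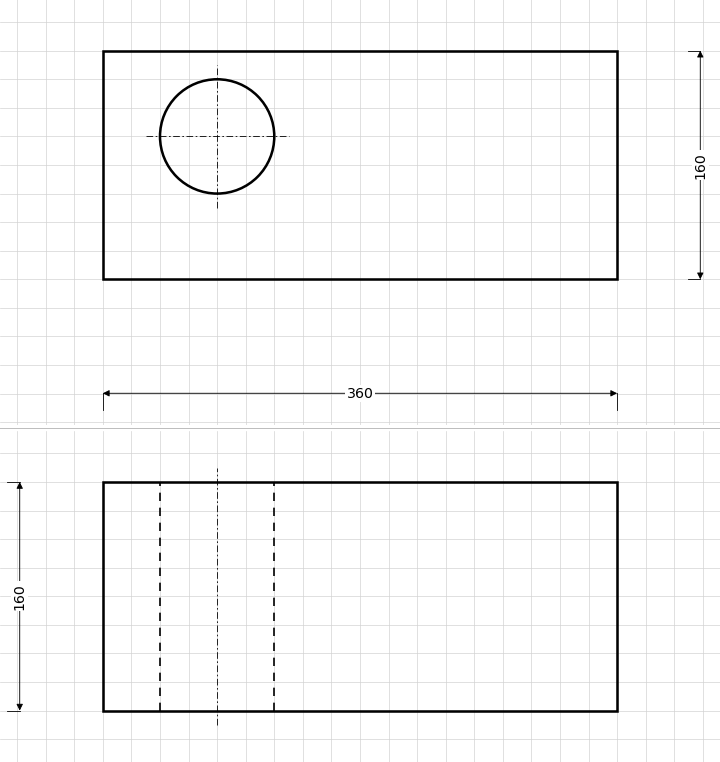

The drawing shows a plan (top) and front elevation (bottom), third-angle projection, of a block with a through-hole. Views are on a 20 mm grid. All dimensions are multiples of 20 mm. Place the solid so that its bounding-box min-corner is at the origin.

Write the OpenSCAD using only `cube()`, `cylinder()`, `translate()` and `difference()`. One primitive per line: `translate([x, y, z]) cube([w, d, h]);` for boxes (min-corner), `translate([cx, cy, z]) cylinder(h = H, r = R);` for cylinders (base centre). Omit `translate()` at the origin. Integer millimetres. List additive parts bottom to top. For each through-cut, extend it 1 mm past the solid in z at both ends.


difference() {
  cube([360, 160, 160]);
  translate([80, 100, -1]) cylinder(h = 162, r = 40);
}
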